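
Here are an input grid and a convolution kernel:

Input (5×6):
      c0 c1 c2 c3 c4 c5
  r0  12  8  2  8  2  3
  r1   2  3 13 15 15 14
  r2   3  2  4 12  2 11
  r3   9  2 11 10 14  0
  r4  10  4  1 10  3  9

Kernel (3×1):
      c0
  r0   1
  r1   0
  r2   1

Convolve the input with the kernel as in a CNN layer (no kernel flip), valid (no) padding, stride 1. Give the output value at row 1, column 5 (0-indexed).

14

The receptive field on the input at this output position is [14 / 11 / 0]. Elementwise product with the kernel and sum: 14·1 + 0·1.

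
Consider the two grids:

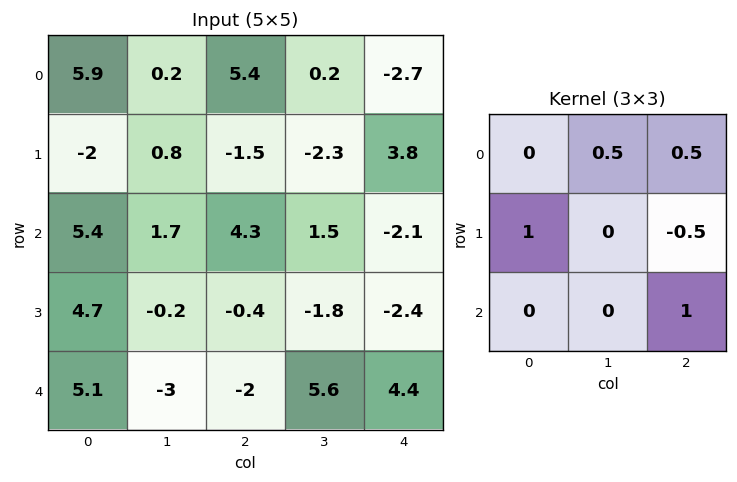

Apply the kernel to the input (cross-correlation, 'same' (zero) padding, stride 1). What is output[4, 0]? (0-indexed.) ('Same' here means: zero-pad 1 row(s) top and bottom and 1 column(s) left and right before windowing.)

The receptive field on the zero-padded input at this output position is [0 4.7 -0.2 / 0 5.1 -3 / 0 0 0]. Elementwise product with the kernel and sum: 4.7·0.5 + -0.2·0.5 + 0·1 + -3·-0.5 + 0·1.

3.75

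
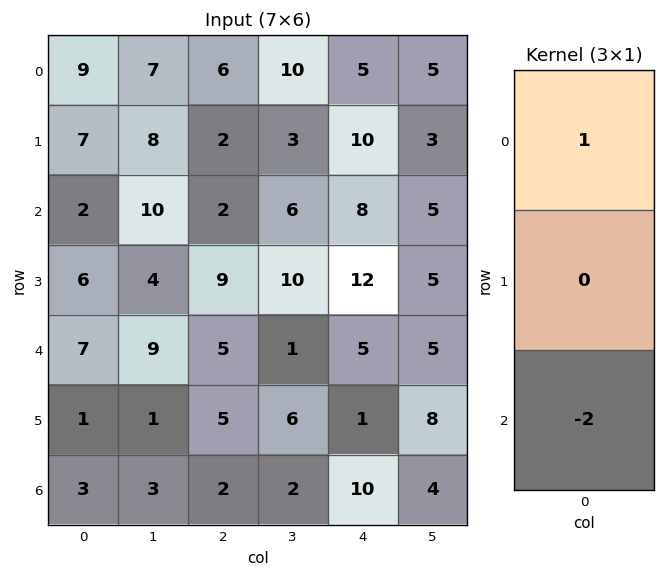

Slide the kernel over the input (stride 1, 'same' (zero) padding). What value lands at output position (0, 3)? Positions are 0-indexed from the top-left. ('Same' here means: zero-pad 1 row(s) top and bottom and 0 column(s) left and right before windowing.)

-6

The receptive field on the zero-padded input at this output position is [0 / 10 / 3]. Elementwise product with the kernel and sum: 0·1 + 3·-2.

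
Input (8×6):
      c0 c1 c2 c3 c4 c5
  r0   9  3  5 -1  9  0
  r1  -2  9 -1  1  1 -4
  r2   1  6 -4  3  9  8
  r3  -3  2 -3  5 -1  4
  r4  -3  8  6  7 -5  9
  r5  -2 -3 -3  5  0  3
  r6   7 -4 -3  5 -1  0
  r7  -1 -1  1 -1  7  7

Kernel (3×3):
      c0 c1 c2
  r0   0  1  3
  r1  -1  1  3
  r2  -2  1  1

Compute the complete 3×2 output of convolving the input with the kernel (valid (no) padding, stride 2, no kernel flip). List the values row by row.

26 51
10 25
-5 10

Output[0,0]: The receptive field on the input at this output position is [9 3 5 / -2 9 -1 / 1 6 -4]. Elementwise product with the kernel and sum: 3·1 + 5·3 + -2·-1 + 9·1 + -1·3 + 1·-2 + 6·1 + -4·1.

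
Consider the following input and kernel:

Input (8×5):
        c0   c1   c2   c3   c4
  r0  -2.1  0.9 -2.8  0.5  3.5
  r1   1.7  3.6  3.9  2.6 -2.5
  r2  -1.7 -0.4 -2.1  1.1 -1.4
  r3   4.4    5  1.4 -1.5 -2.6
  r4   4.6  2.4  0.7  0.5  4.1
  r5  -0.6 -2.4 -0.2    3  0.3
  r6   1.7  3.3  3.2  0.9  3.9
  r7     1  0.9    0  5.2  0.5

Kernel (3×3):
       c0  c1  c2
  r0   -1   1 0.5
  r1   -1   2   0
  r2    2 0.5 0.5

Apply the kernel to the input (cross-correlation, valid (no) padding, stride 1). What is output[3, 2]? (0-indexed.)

-2.65

The receptive field on the input at this output position is [1.4 -1.5 -2.6 / 0.7 0.5 4.1 / -0.2 3 0.3]. Elementwise product with the kernel and sum: 1.4·-1 + -1.5·1 + -2.6·0.5 + 0.7·-1 + 0.5·2 + -0.2·2 + 3·0.5 + 0.3·0.5.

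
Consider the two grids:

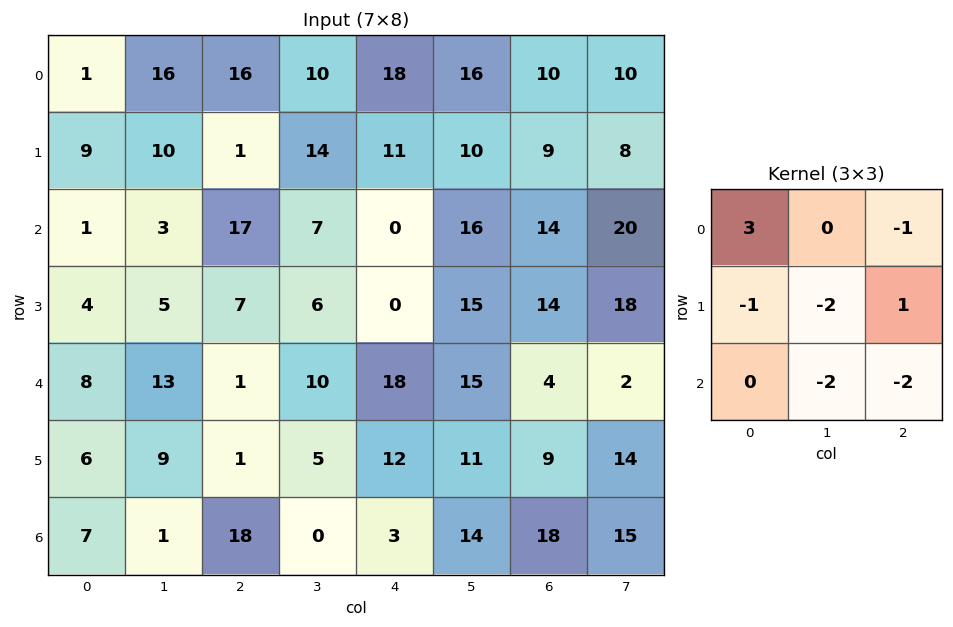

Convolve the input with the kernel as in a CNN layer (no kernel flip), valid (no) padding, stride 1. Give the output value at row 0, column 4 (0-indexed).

-38

The receptive field on the input at this output position is [18 16 10 / 11 10 9 / 0 16 14]. Elementwise product with the kernel and sum: 18·3 + 10·-1 + 11·-1 + 10·-2 + 9·1 + 16·-2 + 14·-2.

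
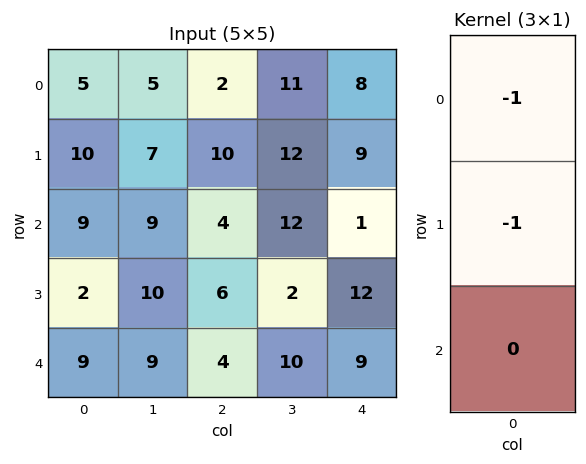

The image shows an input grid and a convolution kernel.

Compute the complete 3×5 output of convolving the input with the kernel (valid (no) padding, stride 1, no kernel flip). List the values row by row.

-15 -12 -12 -23 -17
-19 -16 -14 -24 -10
-11 -19 -10 -14 -13

Output[0,0]: The receptive field on the input at this output position is [5 / 10 / 9]. Elementwise product with the kernel and sum: 5·-1 + 10·-1.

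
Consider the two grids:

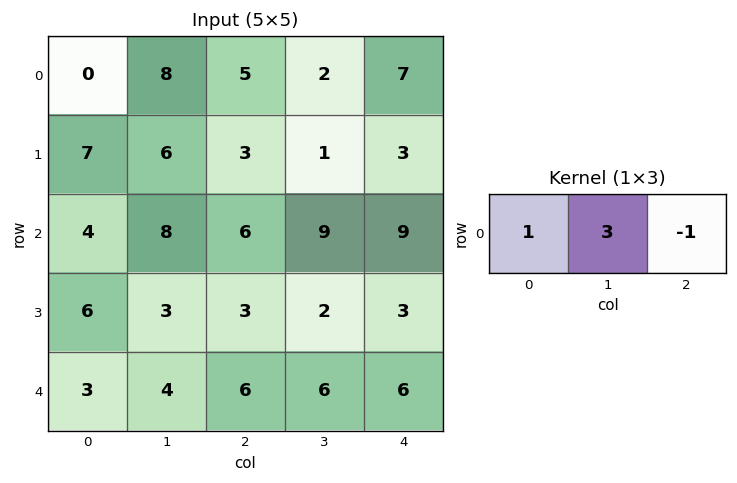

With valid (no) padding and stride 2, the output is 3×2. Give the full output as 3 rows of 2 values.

19 4
22 24
9 18

Output[0,0]: The receptive field on the input at this output position is [0 8 5]. Elementwise product with the kernel and sum: 0·1 + 8·3 + 5·-1.
Output[0,1]: The receptive field on the input at this output position is [5 2 7]. Elementwise product with the kernel and sum: 5·1 + 2·3 + 7·-1.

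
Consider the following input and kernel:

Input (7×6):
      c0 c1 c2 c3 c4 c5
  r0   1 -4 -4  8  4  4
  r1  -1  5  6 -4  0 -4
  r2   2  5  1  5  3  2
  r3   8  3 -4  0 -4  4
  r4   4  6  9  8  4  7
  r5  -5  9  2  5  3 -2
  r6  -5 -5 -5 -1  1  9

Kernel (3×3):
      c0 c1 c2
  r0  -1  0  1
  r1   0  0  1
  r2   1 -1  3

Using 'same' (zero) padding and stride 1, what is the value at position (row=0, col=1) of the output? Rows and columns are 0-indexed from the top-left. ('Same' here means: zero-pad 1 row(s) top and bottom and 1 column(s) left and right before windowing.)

The receptive field on the zero-padded input at this output position is [0 0 0 / 1 -4 -4 / -1 5 6]. Elementwise product with the kernel and sum: 0·-1 + 0·1 + -4·1 + -1·1 + 5·-1 + 6·3.

8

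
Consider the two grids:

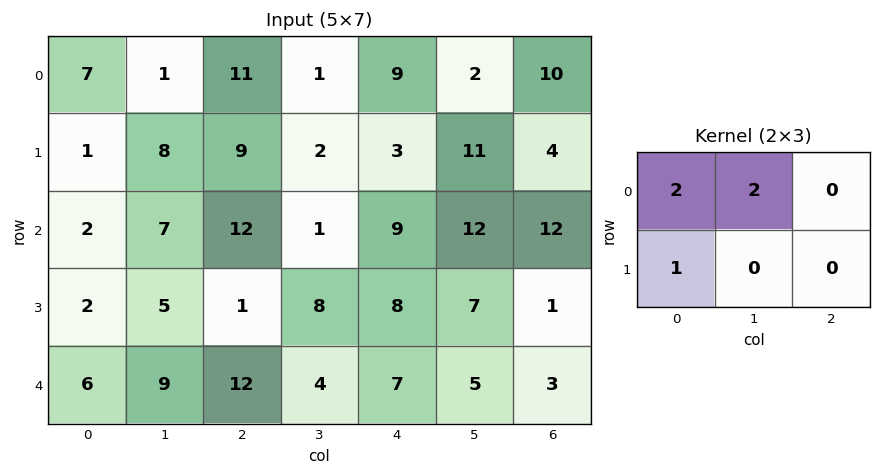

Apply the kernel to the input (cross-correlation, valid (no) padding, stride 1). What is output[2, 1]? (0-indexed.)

The receptive field on the input at this output position is [7 12 1 / 5 1 8]. Elementwise product with the kernel and sum: 7·2 + 12·2 + 5·1.

43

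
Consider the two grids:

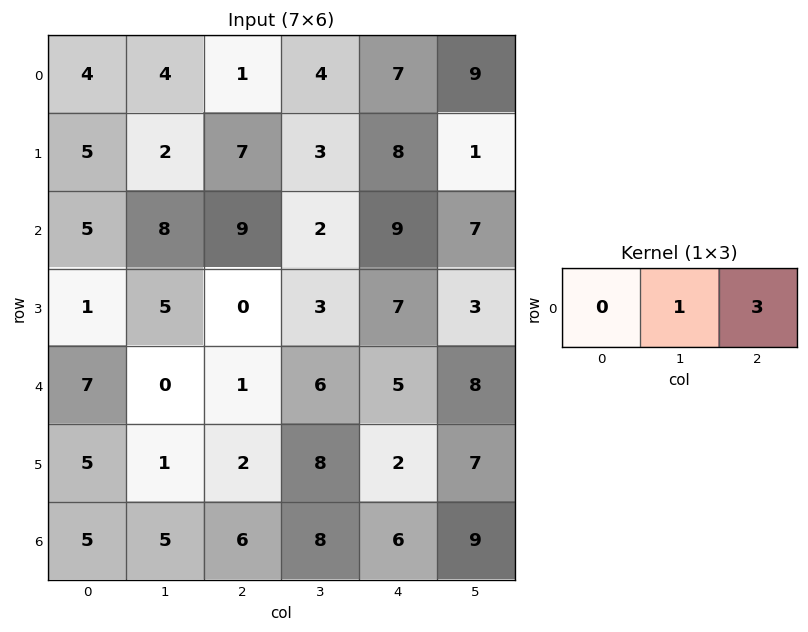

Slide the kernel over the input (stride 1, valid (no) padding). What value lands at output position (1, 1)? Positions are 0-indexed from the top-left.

16

The receptive field on the input at this output position is [2 7 3]. Elementwise product with the kernel and sum: 7·1 + 3·3.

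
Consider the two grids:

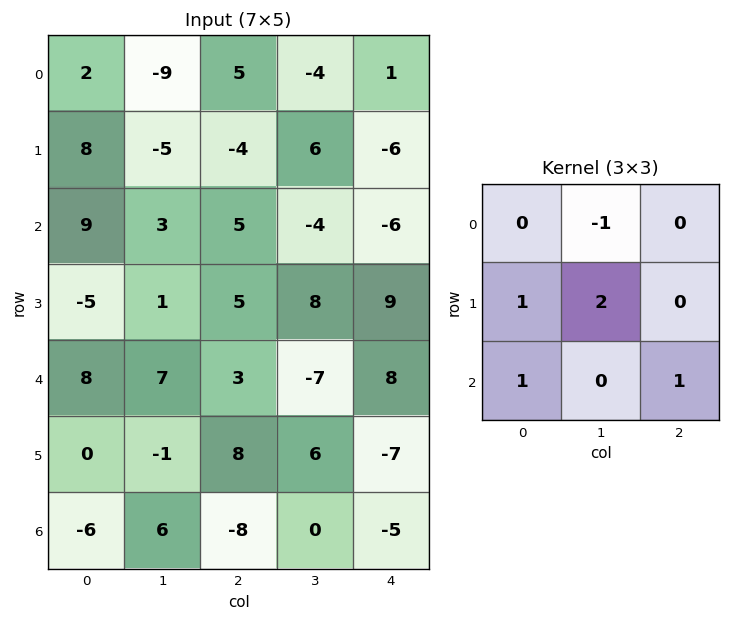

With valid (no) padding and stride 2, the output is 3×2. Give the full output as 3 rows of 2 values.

Output[0,0]: The receptive field on the input at this output position is [2 -9 5 / 8 -5 -4 / 9 3 5]. Elementwise product with the kernel and sum: -9·-1 + 8·1 + -5·2 + 9·1 + 5·1.

21 11
5 36
-23 14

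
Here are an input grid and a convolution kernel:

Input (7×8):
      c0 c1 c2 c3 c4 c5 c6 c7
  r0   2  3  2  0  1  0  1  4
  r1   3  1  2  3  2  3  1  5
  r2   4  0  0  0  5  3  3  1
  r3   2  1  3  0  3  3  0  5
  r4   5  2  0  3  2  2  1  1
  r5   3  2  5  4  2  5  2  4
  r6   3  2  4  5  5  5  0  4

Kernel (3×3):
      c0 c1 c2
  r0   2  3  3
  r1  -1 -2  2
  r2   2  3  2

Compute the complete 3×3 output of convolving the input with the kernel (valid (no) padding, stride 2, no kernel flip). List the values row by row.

26 13 24
26 31 31
39 39 30

Output[0,0]: The receptive field on the input at this output position is [2 3 2 / 3 1 2 / 4 0 0]. Elementwise product with the kernel and sum: 2·2 + 3·3 + 2·3 + 3·-1 + 1·-2 + 2·2 + 4·2 + 0·3 + 0·2.
Output[0,1]: The receptive field on the input at this output position is [2 0 1 / 2 3 2 / 0 0 5]. Elementwise product with the kernel and sum: 2·2 + 0·3 + 1·3 + 2·-1 + 3·-2 + 2·2 + 0·2 + 0·3 + 5·2.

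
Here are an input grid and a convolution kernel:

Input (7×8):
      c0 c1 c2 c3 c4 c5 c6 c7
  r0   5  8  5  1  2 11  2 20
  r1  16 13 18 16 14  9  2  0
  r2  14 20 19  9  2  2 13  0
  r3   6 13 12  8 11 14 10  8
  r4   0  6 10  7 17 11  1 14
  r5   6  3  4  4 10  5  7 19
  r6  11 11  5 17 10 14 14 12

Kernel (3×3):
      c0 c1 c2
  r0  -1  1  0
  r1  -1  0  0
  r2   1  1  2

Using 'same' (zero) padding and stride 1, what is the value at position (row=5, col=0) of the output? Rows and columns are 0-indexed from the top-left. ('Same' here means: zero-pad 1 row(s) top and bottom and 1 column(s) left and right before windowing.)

33

The receptive field on the zero-padded input at this output position is [0 0 6 / 0 6 3 / 0 11 11]. Elementwise product with the kernel and sum: 0·-1 + 0·1 + 0·-1 + 0·1 + 11·1 + 11·2.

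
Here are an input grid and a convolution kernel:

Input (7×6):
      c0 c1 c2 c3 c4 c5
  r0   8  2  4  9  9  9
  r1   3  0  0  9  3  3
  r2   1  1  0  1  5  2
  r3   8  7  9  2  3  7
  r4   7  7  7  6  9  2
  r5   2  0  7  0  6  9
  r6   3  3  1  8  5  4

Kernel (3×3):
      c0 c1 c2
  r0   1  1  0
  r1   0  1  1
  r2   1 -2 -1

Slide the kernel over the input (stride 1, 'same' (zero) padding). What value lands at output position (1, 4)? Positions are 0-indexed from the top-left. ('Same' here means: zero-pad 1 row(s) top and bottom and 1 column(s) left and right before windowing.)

The receptive field on the zero-padded input at this output position is [9 9 9 / 9 3 3 / 1 5 2]. Elementwise product with the kernel and sum: 9·1 + 9·1 + 3·1 + 3·1 + 1·1 + 5·-2 + 2·-1.

13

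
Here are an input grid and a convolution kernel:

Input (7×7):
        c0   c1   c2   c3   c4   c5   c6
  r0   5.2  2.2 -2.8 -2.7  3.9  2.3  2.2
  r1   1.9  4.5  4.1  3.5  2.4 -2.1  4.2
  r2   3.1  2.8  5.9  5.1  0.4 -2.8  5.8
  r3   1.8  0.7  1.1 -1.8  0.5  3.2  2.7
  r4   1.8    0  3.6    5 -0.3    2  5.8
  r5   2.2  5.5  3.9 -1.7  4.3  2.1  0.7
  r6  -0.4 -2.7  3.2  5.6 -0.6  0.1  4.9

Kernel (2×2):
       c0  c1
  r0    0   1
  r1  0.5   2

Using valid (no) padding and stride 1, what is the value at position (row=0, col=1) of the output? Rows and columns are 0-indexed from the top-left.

The receptive field on the input at this output position is [2.2 -2.8 / 4.5 4.1]. Elementwise product with the kernel and sum: -2.8·1 + 4.5·0.5 + 4.1·2.

7.65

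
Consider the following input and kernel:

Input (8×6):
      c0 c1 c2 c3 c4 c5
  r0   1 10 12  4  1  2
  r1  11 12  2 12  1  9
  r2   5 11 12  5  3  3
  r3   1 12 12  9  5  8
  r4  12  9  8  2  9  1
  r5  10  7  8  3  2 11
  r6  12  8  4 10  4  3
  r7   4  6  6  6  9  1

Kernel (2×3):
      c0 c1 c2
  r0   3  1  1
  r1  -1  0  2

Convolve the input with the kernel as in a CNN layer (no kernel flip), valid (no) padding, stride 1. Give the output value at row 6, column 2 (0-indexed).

The receptive field on the input at this output position is [4 10 4 / 6 6 9]. Elementwise product with the kernel and sum: 4·3 + 10·1 + 4·1 + 6·-1 + 9·2.

38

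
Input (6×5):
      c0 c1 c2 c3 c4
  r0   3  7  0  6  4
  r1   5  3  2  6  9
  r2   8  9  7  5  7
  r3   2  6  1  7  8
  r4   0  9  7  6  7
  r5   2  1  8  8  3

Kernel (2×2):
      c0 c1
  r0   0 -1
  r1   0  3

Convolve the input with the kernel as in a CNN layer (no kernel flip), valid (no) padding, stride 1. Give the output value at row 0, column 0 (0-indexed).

2

The receptive field on the input at this output position is [3 7 / 5 3]. Elementwise product with the kernel and sum: 7·-1 + 3·3.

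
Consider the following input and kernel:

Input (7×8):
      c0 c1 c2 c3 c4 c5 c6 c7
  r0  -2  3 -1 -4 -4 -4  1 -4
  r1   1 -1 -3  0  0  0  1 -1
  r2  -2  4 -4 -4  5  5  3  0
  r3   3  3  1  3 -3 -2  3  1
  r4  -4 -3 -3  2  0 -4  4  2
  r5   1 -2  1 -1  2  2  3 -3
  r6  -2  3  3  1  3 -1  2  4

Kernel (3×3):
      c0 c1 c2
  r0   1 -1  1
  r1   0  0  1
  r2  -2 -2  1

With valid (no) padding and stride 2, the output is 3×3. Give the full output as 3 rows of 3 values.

-17 20 -15
2 4 18
-2 -8 9

Output[0,0]: The receptive field on the input at this output position is [-2 3 -1 / 1 -1 -3 / -2 4 -4]. Elementwise product with the kernel and sum: -2·1 + 3·-1 + -1·1 + -3·1 + -2·-2 + 4·-2 + -4·1.
Output[0,1]: The receptive field on the input at this output position is [-1 -4 -4 / -3 0 0 / -4 -4 5]. Elementwise product with the kernel and sum: -1·1 + -4·-1 + -4·1 + 0·1 + -4·-2 + -4·-2 + 5·1.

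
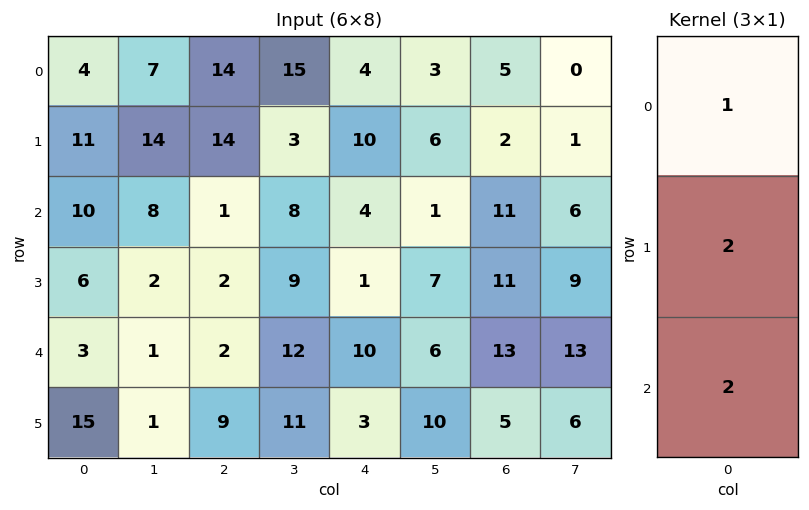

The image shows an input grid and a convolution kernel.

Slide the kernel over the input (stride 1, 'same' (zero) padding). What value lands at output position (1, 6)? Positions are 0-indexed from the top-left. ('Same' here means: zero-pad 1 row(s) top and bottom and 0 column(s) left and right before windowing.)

31

The receptive field on the zero-padded input at this output position is [5 / 2 / 11]. Elementwise product with the kernel and sum: 5·1 + 2·2 + 11·2.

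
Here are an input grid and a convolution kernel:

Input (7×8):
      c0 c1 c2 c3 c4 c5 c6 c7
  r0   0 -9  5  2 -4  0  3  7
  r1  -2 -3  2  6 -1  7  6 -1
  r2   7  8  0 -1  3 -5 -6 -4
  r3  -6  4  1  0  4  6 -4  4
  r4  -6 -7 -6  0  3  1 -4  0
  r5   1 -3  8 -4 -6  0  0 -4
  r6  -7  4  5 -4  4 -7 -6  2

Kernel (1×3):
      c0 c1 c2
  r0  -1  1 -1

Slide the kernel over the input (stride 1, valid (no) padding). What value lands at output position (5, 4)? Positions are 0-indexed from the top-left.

The receptive field on the input at this output position is [-6 0 0]. Elementwise product with the kernel and sum: -6·-1 + 0·1 + 0·-1.

6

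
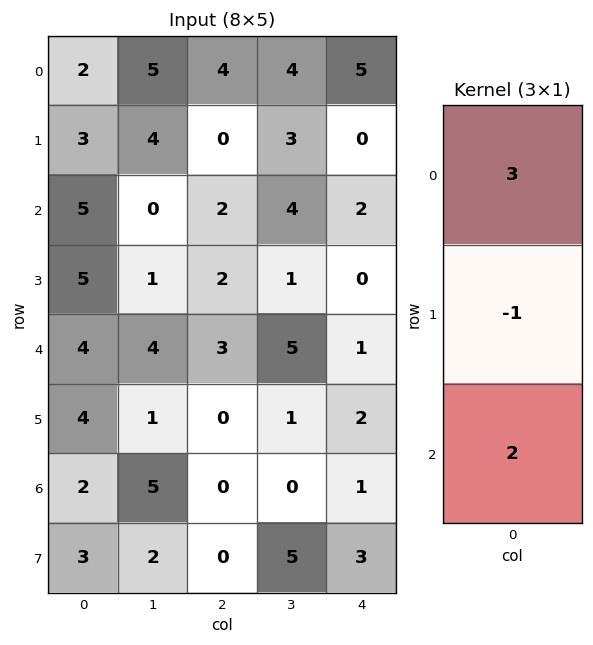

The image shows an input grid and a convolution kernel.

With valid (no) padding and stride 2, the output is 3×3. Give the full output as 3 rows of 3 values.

13 16 19
18 10 8
12 9 3

Output[0,0]: The receptive field on the input at this output position is [2 / 3 / 5]. Elementwise product with the kernel and sum: 2·3 + 3·-1 + 5·2.
Output[0,1]: The receptive field on the input at this output position is [4 / 0 / 2]. Elementwise product with the kernel and sum: 4·3 + 0·-1 + 2·2.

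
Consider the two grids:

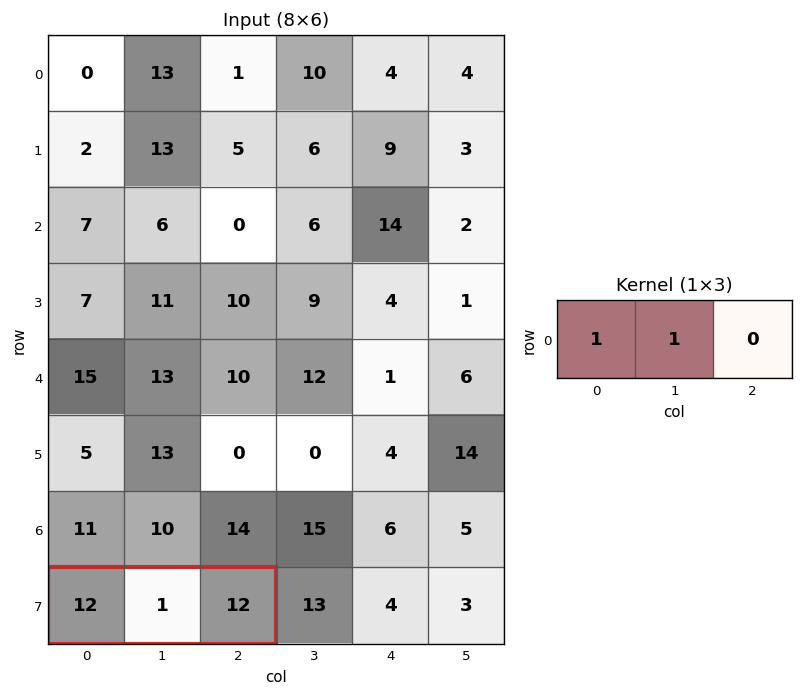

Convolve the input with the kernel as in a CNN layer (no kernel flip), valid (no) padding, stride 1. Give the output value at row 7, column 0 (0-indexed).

The receptive field on the input at this output position is [12 1 12]. Elementwise product with the kernel and sum: 12·1 + 1·1.

13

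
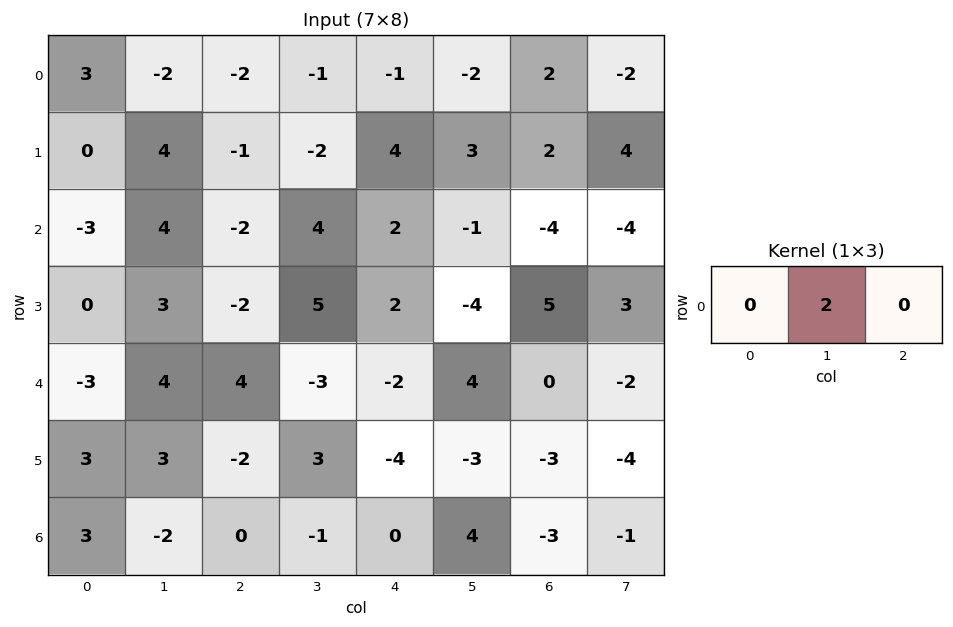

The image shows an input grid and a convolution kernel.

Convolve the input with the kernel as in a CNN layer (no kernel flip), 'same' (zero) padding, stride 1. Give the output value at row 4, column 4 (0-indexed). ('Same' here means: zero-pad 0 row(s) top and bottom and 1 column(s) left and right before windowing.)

-4

The receptive field on the zero-padded input at this output position is [-3 -2 4]. Elementwise product with the kernel and sum: -2·2.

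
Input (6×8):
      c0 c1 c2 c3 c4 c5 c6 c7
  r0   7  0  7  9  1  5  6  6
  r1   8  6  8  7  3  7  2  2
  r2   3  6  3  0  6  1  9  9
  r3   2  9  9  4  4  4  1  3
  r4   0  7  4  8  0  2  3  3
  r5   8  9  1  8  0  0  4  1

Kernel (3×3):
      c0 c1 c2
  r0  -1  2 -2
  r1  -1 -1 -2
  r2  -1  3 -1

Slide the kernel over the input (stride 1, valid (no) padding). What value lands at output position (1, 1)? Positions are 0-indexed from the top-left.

1

The receptive field on the input at this output position is [6 8 7 / 6 3 0 / 9 9 4]. Elementwise product with the kernel and sum: 6·-1 + 8·2 + 7·-2 + 6·-1 + 3·-1 + 0·-2 + 9·-1 + 9·3 + 4·-1.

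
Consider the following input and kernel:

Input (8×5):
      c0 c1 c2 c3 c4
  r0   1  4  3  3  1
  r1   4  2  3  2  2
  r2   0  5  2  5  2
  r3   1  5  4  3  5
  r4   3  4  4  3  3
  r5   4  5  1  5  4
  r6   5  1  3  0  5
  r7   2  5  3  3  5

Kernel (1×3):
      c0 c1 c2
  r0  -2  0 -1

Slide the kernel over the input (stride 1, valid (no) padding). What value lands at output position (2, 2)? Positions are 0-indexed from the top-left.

The receptive field on the input at this output position is [2 5 2]. Elementwise product with the kernel and sum: 2·-2 + 2·-1.

-6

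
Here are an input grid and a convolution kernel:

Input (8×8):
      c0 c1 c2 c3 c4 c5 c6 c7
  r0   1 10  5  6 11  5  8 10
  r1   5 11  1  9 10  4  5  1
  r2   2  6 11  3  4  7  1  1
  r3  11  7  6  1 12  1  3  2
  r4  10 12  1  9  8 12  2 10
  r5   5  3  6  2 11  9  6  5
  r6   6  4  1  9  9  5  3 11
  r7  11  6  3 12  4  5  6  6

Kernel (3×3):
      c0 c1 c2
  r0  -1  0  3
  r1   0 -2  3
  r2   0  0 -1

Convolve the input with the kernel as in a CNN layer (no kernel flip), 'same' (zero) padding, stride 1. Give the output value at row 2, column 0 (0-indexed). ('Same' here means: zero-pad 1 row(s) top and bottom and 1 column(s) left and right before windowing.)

The receptive field on the zero-padded input at this output position is [0 5 11 / 0 2 6 / 0 11 7]. Elementwise product with the kernel and sum: 0·-1 + 11·3 + 2·-2 + 6·3 + 7·-1.

40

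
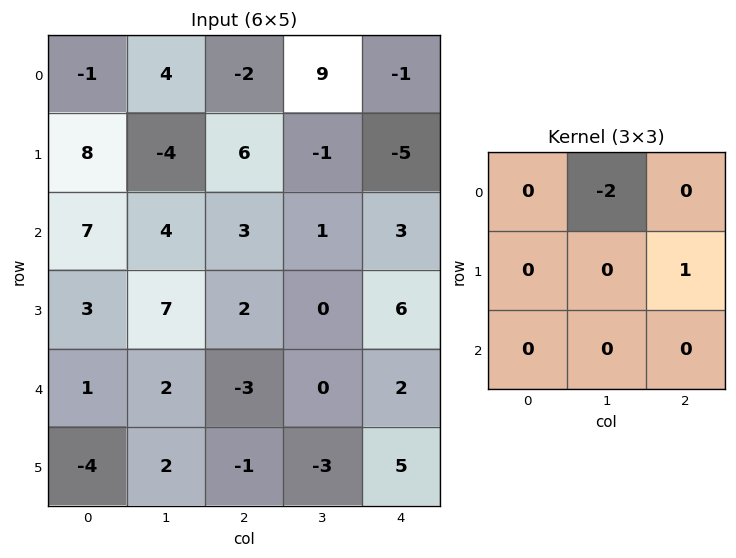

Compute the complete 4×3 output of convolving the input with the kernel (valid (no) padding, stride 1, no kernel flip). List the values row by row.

-2 3 -23
11 -11 5
-6 -6 4
-17 -4 2

Output[0,0]: The receptive field on the input at this output position is [-1 4 -2 / 8 -4 6 / 7 4 3]. Elementwise product with the kernel and sum: 4·-2 + 6·1.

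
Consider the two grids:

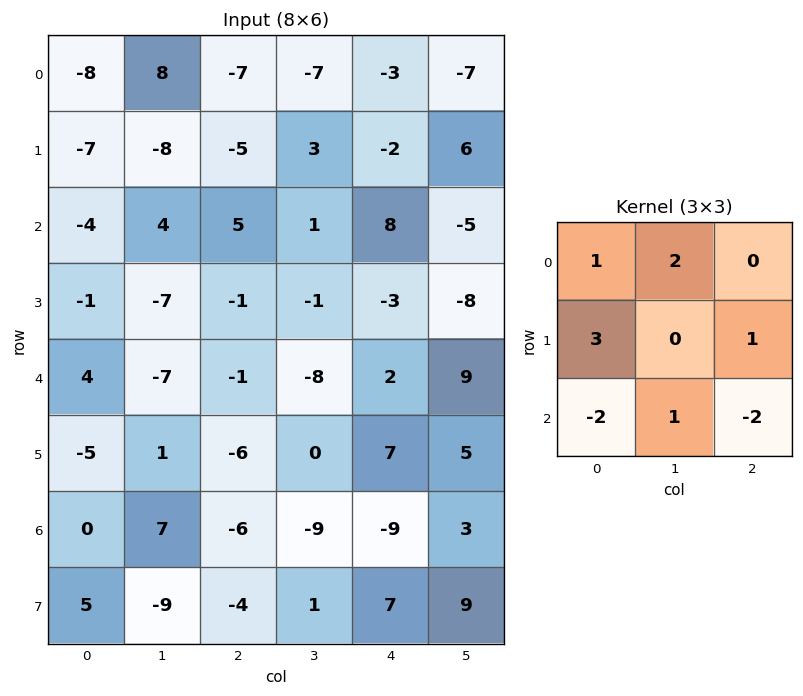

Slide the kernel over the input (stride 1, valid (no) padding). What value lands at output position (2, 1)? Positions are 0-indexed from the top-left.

21

The receptive field on the input at this output position is [4 5 1 / -7 -1 -1 / -7 -1 -8]. Elementwise product with the kernel and sum: 4·1 + 5·2 + -7·3 + -1·1 + -7·-2 + -1·1 + -8·-2.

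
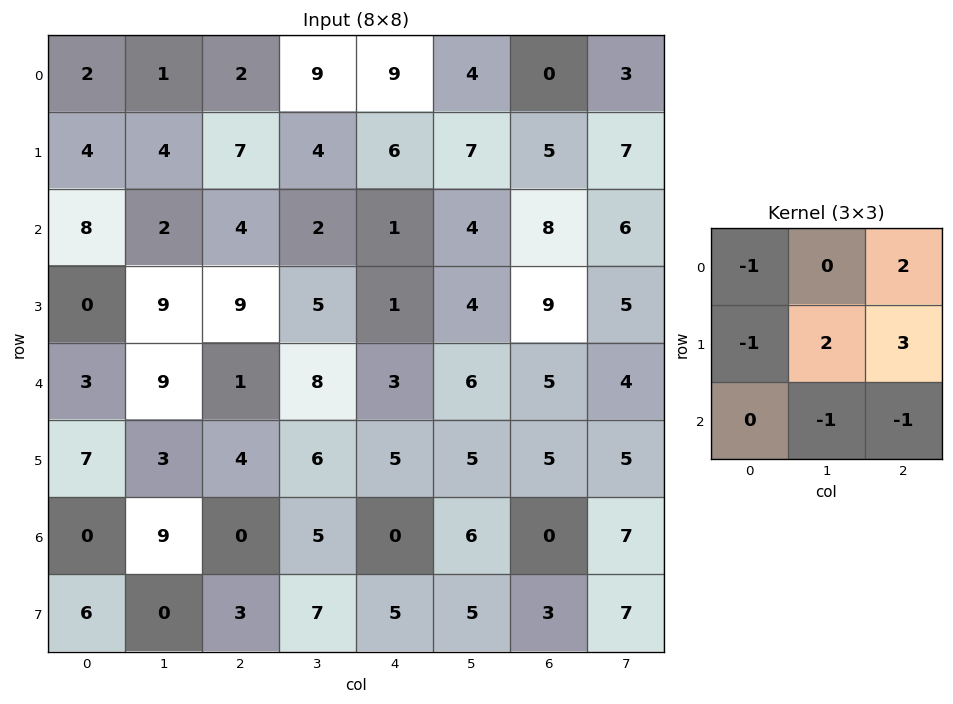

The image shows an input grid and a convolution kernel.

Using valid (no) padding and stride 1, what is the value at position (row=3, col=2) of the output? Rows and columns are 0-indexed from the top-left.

6

The receptive field on the input at this output position is [9 5 1 / 1 8 3 / 4 6 5]. Elementwise product with the kernel and sum: 9·-1 + 1·2 + 1·-1 + 8·2 + 3·3 + 6·-1 + 5·-1.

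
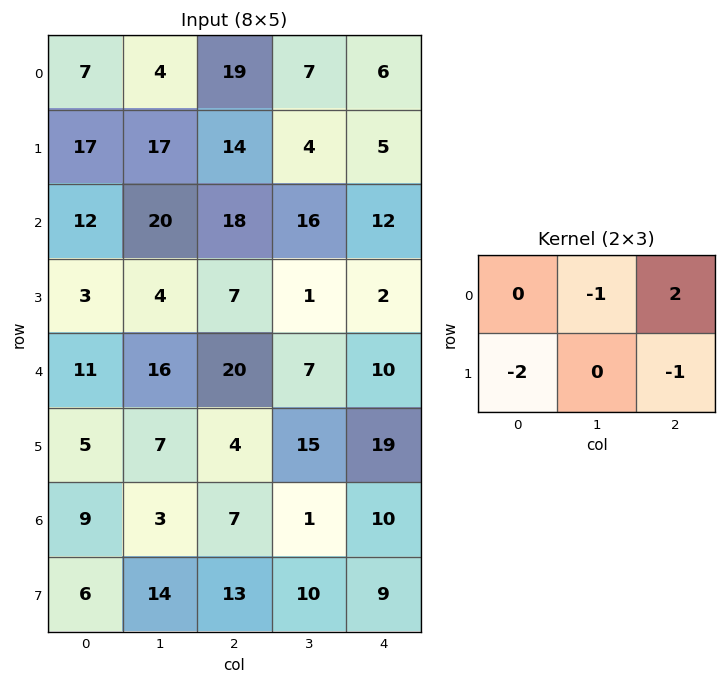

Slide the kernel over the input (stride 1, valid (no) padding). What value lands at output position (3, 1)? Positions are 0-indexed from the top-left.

The receptive field on the input at this output position is [4 7 1 / 16 20 7]. Elementwise product with the kernel and sum: 7·-1 + 1·2 + 16·-2 + 7·-1.

-44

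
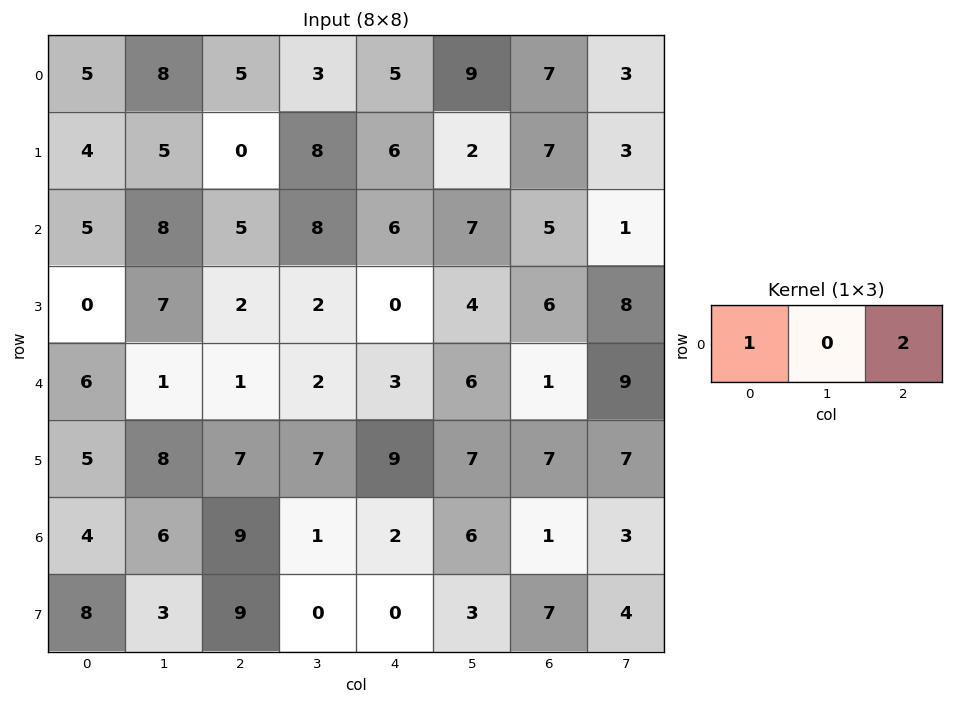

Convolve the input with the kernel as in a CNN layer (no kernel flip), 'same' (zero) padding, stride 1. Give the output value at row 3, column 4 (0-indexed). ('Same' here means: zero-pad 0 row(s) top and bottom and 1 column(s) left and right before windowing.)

10

The receptive field on the zero-padded input at this output position is [2 0 4]. Elementwise product with the kernel and sum: 2·1 + 4·2.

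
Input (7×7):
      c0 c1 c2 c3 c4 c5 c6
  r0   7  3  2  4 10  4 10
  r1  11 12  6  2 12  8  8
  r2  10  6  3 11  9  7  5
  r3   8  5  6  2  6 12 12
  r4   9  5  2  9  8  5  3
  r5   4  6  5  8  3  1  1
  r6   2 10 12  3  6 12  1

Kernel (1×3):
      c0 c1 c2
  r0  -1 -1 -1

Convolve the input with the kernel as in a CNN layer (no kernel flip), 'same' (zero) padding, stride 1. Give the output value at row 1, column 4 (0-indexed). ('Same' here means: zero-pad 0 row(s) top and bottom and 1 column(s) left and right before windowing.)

The receptive field on the zero-padded input at this output position is [2 12 8]. Elementwise product with the kernel and sum: 2·-1 + 12·-1 + 8·-1.

-22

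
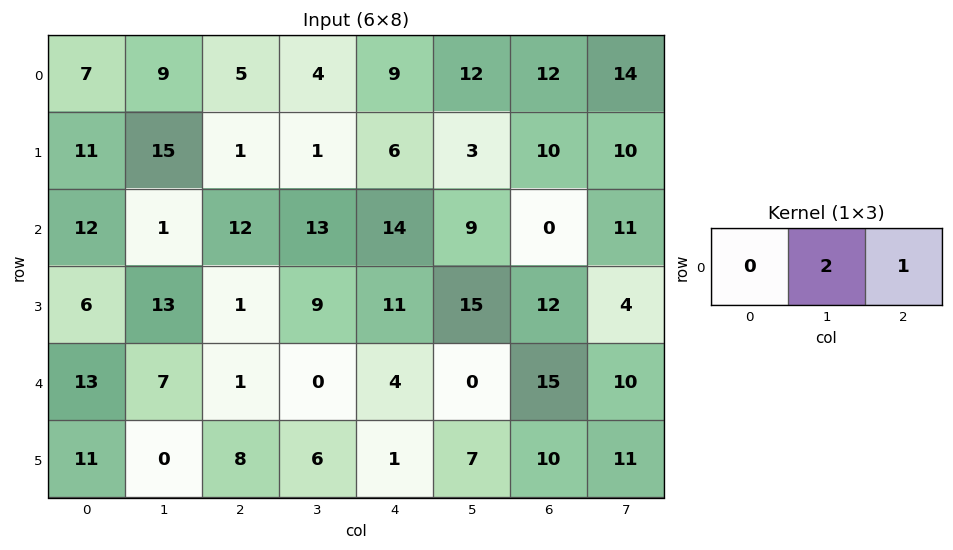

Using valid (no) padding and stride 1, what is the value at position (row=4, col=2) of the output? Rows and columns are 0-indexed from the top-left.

4

The receptive field on the input at this output position is [1 0 4]. Elementwise product with the kernel and sum: 0·2 + 4·1.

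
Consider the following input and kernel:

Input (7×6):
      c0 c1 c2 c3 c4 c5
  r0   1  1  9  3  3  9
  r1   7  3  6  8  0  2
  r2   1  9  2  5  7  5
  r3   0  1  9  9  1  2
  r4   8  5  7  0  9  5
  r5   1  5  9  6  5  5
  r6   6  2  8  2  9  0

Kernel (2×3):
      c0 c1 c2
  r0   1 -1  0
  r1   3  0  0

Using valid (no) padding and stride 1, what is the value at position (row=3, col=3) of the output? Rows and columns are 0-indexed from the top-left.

The receptive field on the input at this output position is [9 1 2 / 0 9 5]. Elementwise product with the kernel and sum: 9·1 + 1·-1 + 0·3.

8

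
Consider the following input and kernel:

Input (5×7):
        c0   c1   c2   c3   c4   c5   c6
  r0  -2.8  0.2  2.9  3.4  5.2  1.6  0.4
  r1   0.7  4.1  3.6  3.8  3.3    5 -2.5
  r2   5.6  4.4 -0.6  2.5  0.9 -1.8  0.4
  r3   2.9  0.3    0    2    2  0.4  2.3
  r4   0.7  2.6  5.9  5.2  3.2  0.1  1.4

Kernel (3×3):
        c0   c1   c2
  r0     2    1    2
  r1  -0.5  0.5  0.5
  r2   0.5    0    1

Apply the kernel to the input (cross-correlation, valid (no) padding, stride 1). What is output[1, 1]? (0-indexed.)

The receptive field on the input at this output position is [4.1 3.6 3.8 / 4.4 -0.6 2.5 / 0.3 0 2]. Elementwise product with the kernel and sum: 4.1·2 + 3.6·1 + 3.8·2 + 4.4·-0.5 + -0.6·0.5 + 2.5·0.5 + 0.3·0.5 + 2·1.

20.3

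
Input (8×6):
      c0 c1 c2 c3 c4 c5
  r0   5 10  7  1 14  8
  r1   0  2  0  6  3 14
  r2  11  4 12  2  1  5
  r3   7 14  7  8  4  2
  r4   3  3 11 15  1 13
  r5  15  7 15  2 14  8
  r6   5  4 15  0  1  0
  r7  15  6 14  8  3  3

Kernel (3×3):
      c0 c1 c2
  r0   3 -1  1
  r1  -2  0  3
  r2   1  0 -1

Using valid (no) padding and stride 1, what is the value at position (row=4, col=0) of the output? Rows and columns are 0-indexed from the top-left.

22

The receptive field on the input at this output position is [3 3 11 / 15 7 15 / 5 4 15]. Elementwise product with the kernel and sum: 3·3 + 3·-1 + 11·1 + 15·-2 + 15·3 + 5·1 + 15·-1.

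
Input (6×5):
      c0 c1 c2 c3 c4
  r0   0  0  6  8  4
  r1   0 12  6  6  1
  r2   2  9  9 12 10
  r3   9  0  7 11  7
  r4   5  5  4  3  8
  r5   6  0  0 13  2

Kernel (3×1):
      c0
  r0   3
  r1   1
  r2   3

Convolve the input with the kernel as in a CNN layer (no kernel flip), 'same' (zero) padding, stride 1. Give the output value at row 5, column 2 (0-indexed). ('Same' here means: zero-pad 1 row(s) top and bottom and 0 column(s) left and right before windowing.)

12

The receptive field on the zero-padded input at this output position is [4 / 0 / 0]. Elementwise product with the kernel and sum: 4·3 + 0·1 + 0·3.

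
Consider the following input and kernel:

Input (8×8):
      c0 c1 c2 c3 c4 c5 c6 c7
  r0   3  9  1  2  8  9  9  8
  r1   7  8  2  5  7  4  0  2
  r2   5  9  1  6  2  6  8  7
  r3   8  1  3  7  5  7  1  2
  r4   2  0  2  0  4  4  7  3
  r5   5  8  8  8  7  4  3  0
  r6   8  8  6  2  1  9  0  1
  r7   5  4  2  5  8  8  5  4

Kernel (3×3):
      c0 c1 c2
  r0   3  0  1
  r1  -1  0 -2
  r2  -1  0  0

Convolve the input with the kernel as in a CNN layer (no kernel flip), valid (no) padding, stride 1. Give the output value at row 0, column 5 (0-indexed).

21

The receptive field on the input at this output position is [9 9 8 / 4 0 2 / 6 8 7]. Elementwise product with the kernel and sum: 9·3 + 8·1 + 4·-1 + 2·-2 + 6·-1.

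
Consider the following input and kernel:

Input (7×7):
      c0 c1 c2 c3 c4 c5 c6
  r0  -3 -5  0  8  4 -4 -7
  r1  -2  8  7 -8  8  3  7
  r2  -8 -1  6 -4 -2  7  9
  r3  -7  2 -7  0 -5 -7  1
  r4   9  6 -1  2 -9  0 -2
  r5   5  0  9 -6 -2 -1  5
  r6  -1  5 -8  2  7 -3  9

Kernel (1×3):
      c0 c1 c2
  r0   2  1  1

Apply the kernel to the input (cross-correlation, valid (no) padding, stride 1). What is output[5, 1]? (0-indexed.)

3

The receptive field on the input at this output position is [0 9 -6]. Elementwise product with the kernel and sum: 0·2 + 9·1 + -6·1.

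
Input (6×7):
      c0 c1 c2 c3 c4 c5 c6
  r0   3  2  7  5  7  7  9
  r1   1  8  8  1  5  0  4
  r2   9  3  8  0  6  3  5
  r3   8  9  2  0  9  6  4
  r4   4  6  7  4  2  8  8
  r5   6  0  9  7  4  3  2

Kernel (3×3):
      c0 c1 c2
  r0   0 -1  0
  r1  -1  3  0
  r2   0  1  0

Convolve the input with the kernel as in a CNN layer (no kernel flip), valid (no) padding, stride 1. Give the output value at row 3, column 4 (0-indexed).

The receptive field on the input at this output position is [9 6 4 / 2 8 8 / 4 3 2]. Elementwise product with the kernel and sum: 6·-1 + 2·-1 + 8·3 + 3·1.

19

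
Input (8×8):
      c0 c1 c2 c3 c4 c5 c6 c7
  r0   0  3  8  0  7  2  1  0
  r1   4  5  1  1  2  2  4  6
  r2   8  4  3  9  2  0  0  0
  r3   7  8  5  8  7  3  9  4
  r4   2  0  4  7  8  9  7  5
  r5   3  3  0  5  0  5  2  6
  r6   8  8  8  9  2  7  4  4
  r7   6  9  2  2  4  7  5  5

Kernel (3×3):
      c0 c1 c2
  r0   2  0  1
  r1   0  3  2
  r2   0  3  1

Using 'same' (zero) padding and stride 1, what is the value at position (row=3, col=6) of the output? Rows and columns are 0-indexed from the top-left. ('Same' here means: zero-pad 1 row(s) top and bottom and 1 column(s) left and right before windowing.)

The receptive field on the zero-padded input at this output position is [0 0 0 / 3 9 4 / 9 7 5]. Elementwise product with the kernel and sum: 0·2 + 0·1 + 9·3 + 4·2 + 7·3 + 5·1.

61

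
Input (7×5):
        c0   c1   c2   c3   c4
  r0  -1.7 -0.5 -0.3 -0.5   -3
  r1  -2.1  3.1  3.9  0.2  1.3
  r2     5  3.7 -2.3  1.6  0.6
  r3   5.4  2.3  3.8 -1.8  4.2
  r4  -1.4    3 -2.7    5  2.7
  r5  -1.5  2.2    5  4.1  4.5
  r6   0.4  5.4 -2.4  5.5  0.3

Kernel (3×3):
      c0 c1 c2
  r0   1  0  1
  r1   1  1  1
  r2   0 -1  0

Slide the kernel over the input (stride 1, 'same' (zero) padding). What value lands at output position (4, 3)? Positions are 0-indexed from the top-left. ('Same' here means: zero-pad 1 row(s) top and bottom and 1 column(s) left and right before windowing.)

The receptive field on the zero-padded input at this output position is [3.8 -1.8 4.2 / -2.7 5 2.7 / 5 4.1 4.5]. Elementwise product with the kernel and sum: 3.8·1 + 4.2·1 + -2.7·1 + 5·1 + 2.7·1 + 4.1·-1.

8.9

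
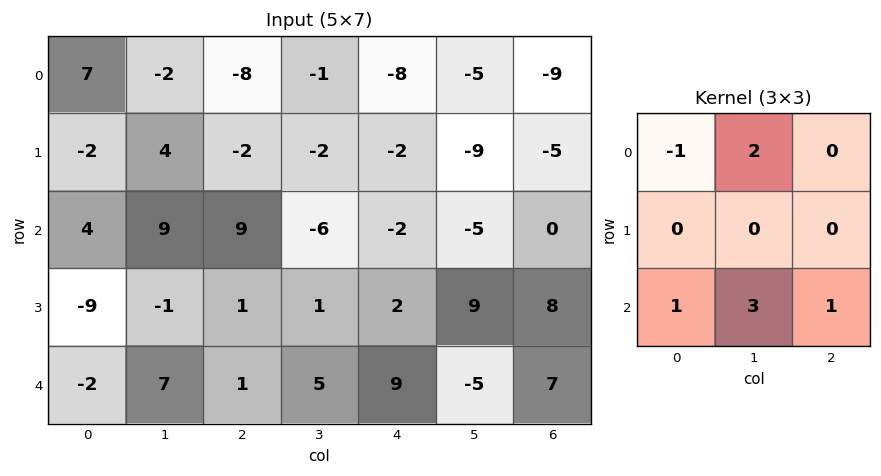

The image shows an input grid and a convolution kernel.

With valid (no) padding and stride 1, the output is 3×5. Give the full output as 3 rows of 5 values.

Output[0,0]: The receptive field on the input at this output position is [7 -2 -8 / -2 4 -2 / 4 9 9]. Elementwise product with the kernel and sum: 7·-1 + -2·2 + 4·1 + 9·3 + 9·1.

29 16 -5 -32 -19
-1 -5 4 14 21
34 24 4 29 -7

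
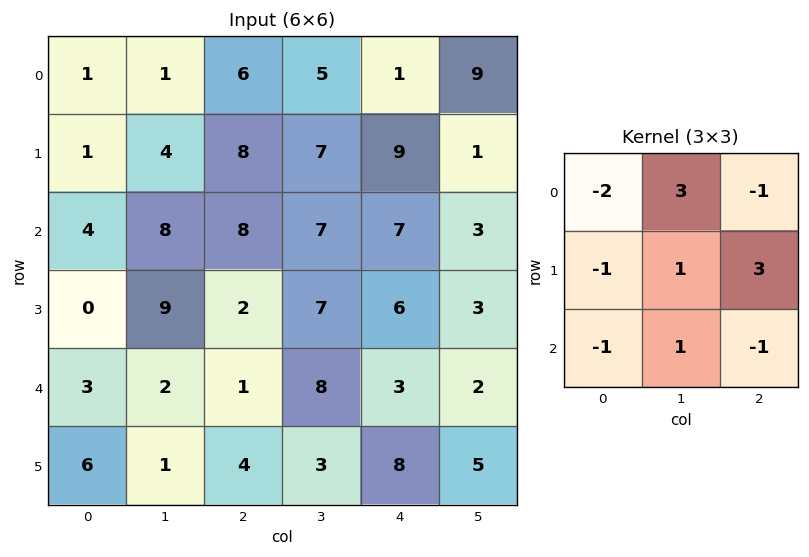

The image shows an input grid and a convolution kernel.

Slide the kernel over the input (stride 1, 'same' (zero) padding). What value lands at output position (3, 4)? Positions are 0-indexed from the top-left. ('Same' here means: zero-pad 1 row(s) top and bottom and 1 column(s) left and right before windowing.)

The receptive field on the zero-padded input at this output position is [7 7 3 / 7 6 3 / 8 3 2]. Elementwise product with the kernel and sum: 7·-2 + 7·3 + 3·-1 + 7·-1 + 6·1 + 3·3 + 8·-1 + 3·1 + 2·-1.

5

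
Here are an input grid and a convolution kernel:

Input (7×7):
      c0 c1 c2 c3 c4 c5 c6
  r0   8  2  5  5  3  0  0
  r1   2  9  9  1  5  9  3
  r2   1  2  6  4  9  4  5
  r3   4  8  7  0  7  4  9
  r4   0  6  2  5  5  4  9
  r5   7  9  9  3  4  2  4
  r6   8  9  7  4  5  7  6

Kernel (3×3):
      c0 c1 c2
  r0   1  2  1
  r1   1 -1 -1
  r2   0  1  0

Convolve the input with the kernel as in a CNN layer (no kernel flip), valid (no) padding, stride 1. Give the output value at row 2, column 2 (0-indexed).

28

The receptive field on the input at this output position is [6 4 9 / 7 0 7 / 2 5 5]. Elementwise product with the kernel and sum: 6·1 + 4·2 + 9·1 + 7·1 + 0·-1 + 7·-1 + 5·1.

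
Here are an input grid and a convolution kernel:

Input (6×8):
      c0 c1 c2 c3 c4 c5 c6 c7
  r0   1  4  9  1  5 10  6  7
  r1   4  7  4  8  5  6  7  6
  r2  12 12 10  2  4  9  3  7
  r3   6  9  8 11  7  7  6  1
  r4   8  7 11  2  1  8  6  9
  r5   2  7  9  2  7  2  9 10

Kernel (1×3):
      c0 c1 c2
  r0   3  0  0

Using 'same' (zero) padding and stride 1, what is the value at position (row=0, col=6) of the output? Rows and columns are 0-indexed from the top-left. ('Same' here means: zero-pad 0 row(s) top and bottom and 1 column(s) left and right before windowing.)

The receptive field on the zero-padded input at this output position is [10 6 7]. Elementwise product with the kernel and sum: 10·3.

30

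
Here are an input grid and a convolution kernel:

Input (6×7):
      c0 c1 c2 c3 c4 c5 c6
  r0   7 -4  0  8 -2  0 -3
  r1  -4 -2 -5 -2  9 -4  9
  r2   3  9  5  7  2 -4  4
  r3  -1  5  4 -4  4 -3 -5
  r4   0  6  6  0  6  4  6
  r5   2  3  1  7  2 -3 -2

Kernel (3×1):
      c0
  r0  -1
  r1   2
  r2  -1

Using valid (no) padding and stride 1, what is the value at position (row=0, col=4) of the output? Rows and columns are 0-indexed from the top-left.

18

The receptive field on the input at this output position is [-2 / 9 / 2]. Elementwise product with the kernel and sum: -2·-1 + 9·2 + 2·-1.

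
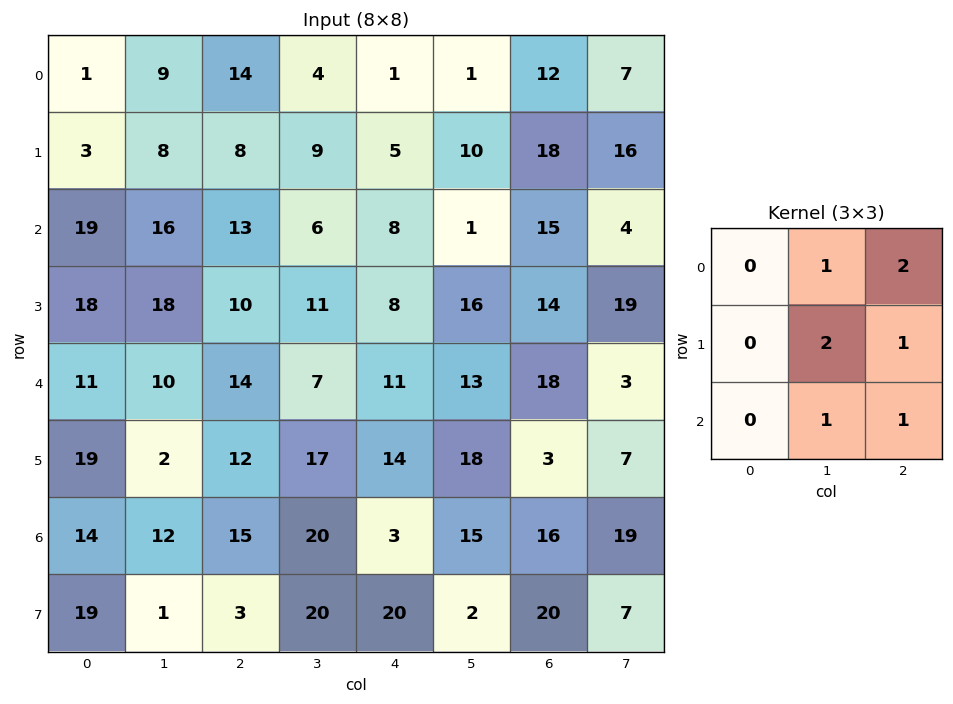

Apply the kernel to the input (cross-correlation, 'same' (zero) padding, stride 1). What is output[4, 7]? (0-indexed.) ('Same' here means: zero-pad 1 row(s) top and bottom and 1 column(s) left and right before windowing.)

The receptive field on the zero-padded input at this output position is [14 19 0 / 18 3 0 / 3 7 0]. Elementwise product with the kernel and sum: 19·1 + 0·2 + 3·2 + 0·1 + 7·1 + 0·1.

32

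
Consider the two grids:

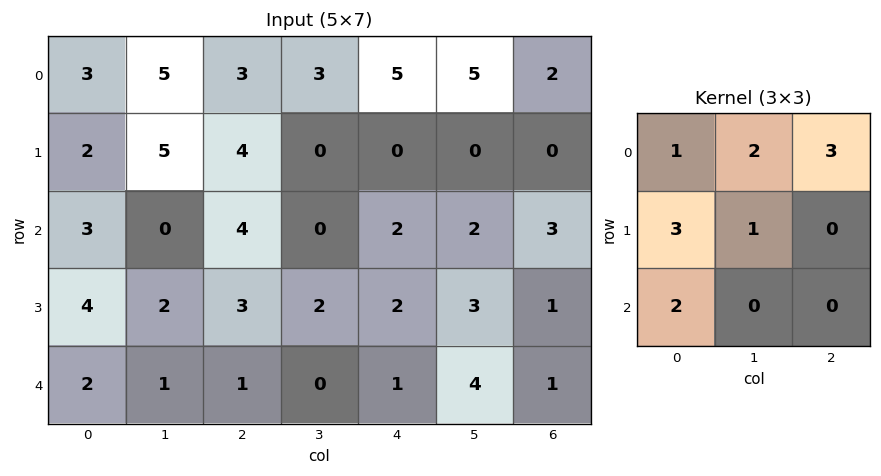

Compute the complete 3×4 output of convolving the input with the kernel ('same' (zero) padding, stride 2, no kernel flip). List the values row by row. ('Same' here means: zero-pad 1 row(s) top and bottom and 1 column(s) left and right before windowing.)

3 28 14 17
22 21 6 15
16 18 16 18

Output[0,0]: The receptive field on the zero-padded input at this output position is [0 0 0 / 0 3 5 / 0 2 5]. Elementwise product with the kernel and sum: 0·1 + 0·2 + 0·3 + 0·3 + 3·1 + 0·2.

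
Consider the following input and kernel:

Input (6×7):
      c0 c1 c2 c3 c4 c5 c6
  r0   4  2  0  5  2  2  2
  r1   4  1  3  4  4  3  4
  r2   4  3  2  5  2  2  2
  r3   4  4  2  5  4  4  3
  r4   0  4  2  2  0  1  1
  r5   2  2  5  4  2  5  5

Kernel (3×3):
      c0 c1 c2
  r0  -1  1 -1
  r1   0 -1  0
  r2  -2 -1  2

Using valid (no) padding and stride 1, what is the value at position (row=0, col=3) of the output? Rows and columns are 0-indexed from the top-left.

-17

The receptive field on the input at this output position is [5 2 2 / 4 4 3 / 5 2 2]. Elementwise product with the kernel and sum: 5·-1 + 2·1 + 2·-1 + 4·-1 + 5·-2 + 2·-1 + 2·2.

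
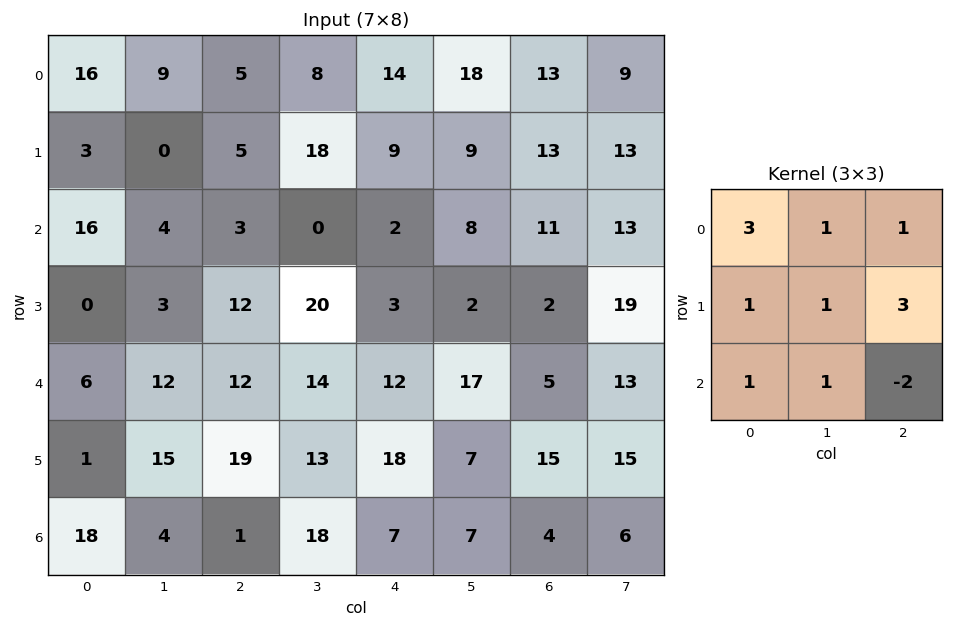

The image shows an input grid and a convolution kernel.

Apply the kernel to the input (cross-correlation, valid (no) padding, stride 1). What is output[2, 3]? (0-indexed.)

The receptive field on the input at this output position is [0 2 8 / 20 3 2 / 14 12 17]. Elementwise product with the kernel and sum: 0·3 + 2·1 + 8·1 + 20·1 + 3·1 + 2·3 + 14·1 + 12·1 + 17·-2.

31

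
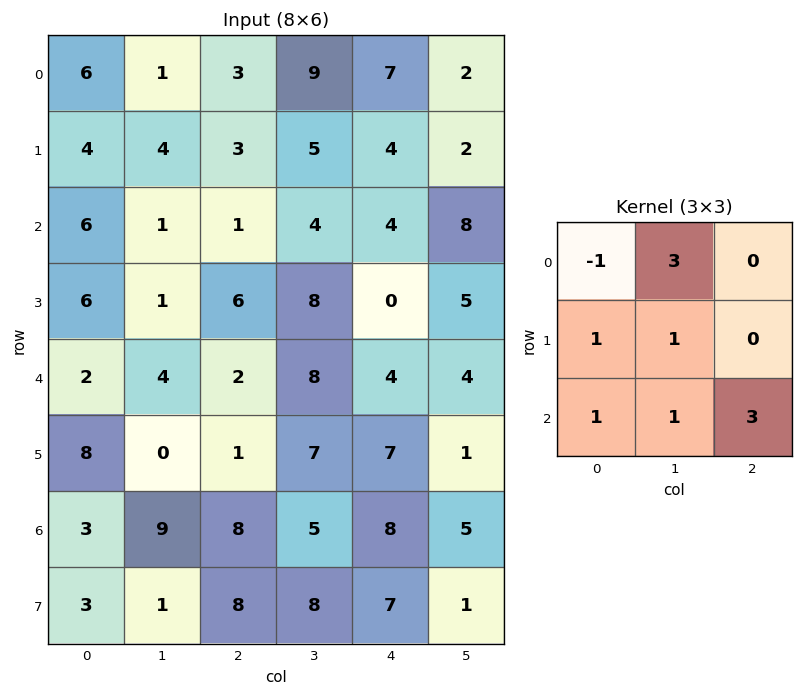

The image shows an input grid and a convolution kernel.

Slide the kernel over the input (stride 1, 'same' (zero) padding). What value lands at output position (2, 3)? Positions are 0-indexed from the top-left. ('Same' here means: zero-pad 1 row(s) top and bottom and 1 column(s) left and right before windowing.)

The receptive field on the zero-padded input at this output position is [3 5 4 / 1 4 4 / 6 8 0]. Elementwise product with the kernel and sum: 3·-1 + 5·3 + 1·1 + 4·1 + 6·1 + 8·1 + 0·3.

31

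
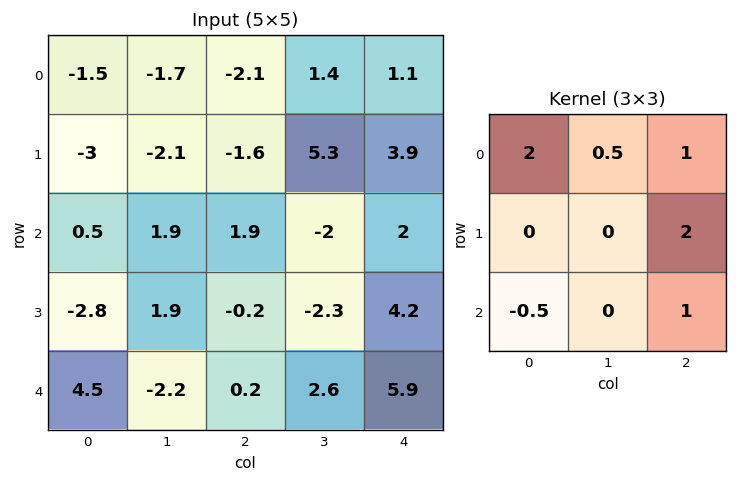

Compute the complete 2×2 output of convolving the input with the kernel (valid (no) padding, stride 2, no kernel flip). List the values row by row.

-7.5 6.45
1.4 19

Output[0,0]: The receptive field on the input at this output position is [-1.5 -1.7 -2.1 / -3 -2.1 -1.6 / 0.5 1.9 1.9]. Elementwise product with the kernel and sum: -1.5·2 + -1.7·0.5 + -2.1·1 + -1.6·2 + 0.5·-0.5 + 1.9·1.
Output[0,1]: The receptive field on the input at this output position is [-2.1 1.4 1.1 / -1.6 5.3 3.9 / 1.9 -2 2]. Elementwise product with the kernel and sum: -2.1·2 + 1.4·0.5 + 1.1·1 + 3.9·2 + 1.9·-0.5 + 2·1.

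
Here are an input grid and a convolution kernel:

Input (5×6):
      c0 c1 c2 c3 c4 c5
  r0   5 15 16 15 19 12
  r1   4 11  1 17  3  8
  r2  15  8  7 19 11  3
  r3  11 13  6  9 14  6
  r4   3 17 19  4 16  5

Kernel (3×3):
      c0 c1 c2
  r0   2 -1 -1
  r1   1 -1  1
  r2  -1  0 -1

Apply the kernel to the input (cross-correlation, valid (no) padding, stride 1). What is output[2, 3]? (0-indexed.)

16

The receptive field on the input at this output position is [19 11 3 / 9 14 6 / 4 16 5]. Elementwise product with the kernel and sum: 19·2 + 11·-1 + 3·-1 + 9·1 + 14·-1 + 6·1 + 4·-1 + 5·-1.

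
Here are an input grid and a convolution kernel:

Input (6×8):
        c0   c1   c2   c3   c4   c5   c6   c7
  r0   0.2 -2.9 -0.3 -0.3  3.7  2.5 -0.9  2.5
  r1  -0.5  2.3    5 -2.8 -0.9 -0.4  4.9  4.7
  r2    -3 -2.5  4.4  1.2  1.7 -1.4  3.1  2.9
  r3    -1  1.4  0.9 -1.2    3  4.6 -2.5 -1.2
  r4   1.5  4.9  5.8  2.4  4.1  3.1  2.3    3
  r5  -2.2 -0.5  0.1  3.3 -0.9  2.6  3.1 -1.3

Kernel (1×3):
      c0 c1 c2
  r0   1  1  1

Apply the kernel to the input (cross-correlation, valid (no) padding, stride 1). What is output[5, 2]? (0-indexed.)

The receptive field on the input at this output position is [0.1 3.3 -0.9]. Elementwise product with the kernel and sum: 0.1·1 + 3.3·1 + -0.9·1.

2.5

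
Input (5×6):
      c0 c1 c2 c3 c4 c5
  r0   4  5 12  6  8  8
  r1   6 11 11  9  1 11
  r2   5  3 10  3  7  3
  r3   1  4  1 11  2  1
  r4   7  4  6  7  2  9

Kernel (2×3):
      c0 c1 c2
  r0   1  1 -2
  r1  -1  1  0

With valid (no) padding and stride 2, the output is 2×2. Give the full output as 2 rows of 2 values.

Output[0,0]: The receptive field on the input at this output position is [4 5 12 / 6 11 11]. Elementwise product with the kernel and sum: 4·1 + 5·1 + 12·-2 + 6·-1 + 11·1.
Output[0,1]: The receptive field on the input at this output position is [12 6 8 / 11 9 1]. Elementwise product with the kernel and sum: 12·1 + 6·1 + 8·-2 + 11·-1 + 9·1.

-10 0
-9 9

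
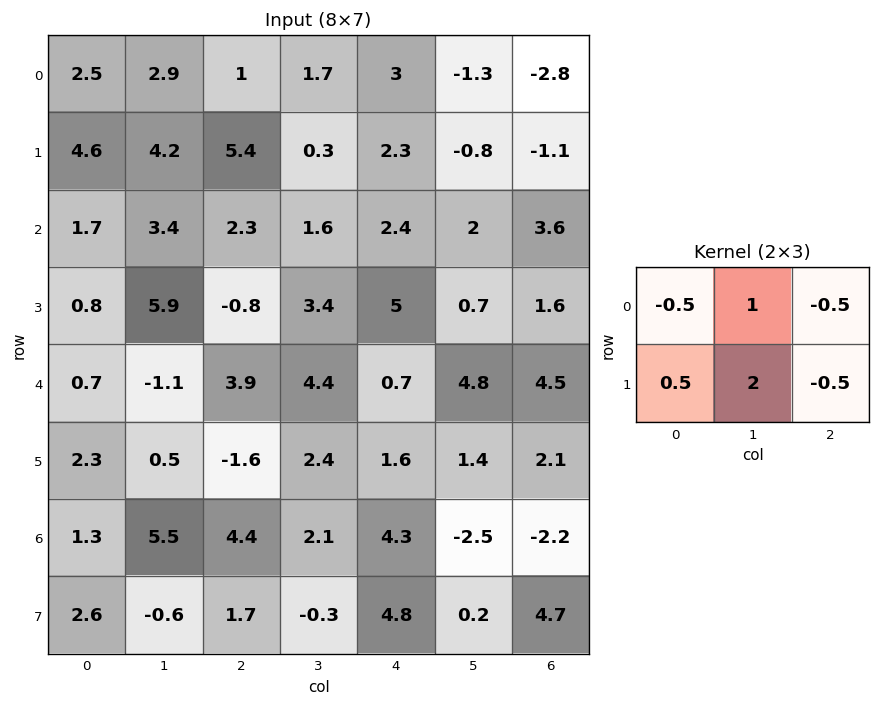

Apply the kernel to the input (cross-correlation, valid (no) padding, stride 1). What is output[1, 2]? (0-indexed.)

The receptive field on the input at this output position is [5.4 0.3 2.3 / 2.3 1.6 2.4]. Elementwise product with the kernel and sum: 5.4·-0.5 + 0.3·1 + 2.3·-0.5 + 2.3·0.5 + 1.6·2 + 2.4·-0.5.

-0.4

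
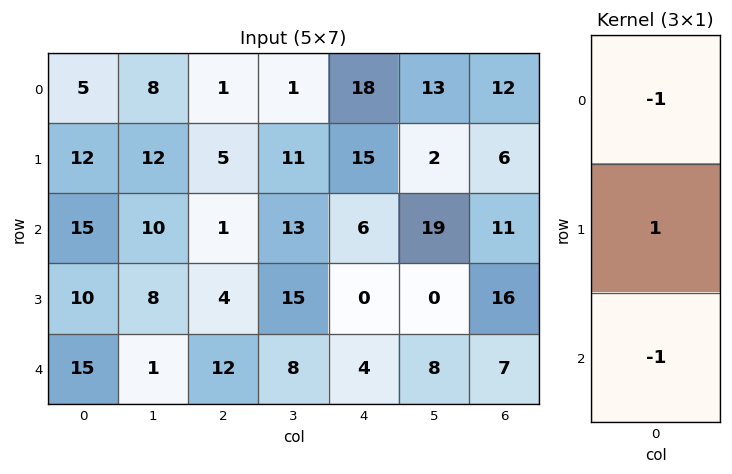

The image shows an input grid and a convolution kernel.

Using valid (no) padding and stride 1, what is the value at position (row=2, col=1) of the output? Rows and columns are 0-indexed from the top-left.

The receptive field on the input at this output position is [10 / 8 / 1]. Elementwise product with the kernel and sum: 10·-1 + 8·1 + 1·-1.

-3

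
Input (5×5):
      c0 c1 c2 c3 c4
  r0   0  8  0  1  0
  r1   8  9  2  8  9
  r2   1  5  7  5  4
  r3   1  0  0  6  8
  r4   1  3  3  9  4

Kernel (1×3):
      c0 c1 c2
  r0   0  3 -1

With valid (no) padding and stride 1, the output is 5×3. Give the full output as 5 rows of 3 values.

Output[0,0]: The receptive field on the input at this output position is [0 8 0]. Elementwise product with the kernel and sum: 8·3 + 0·-1.

24 -1 3
25 -2 15
8 16 11
0 -6 10
6 0 23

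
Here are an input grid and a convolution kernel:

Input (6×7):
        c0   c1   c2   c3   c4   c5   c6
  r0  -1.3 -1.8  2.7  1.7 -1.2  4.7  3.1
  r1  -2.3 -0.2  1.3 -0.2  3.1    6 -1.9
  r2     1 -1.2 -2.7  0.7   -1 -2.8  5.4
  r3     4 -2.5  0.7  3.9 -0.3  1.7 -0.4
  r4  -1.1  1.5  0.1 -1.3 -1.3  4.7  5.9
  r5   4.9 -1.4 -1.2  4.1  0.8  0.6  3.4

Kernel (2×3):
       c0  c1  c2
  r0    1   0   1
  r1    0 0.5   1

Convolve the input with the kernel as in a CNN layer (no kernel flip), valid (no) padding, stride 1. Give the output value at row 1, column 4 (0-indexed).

5.2

The receptive field on the input at this output position is [3.1 6 -1.9 / -1 -2.8 5.4]. Elementwise product with the kernel and sum: 3.1·1 + -1.9·1 + -2.8·0.5 + 5.4·1.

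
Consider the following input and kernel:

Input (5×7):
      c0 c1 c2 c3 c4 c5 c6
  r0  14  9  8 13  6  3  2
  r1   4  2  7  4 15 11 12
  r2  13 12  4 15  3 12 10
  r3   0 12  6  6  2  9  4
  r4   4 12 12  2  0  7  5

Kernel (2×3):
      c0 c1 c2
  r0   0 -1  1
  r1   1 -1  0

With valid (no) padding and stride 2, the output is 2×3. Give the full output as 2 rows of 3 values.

1 -4 3
-20 -12 -9

Output[0,0]: The receptive field on the input at this output position is [14 9 8 / 4 2 7]. Elementwise product with the kernel and sum: 9·-1 + 8·1 + 4·1 + 2·-1.
Output[0,1]: The receptive field on the input at this output position is [8 13 6 / 7 4 15]. Elementwise product with the kernel and sum: 13·-1 + 6·1 + 7·1 + 4·-1.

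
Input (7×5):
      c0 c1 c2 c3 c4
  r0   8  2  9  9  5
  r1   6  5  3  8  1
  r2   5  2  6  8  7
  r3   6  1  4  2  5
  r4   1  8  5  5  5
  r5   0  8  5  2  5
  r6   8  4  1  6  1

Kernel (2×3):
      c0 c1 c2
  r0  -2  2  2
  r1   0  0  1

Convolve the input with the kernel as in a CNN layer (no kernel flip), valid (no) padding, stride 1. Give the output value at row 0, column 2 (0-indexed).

The receptive field on the input at this output position is [9 9 5 / 3 8 1]. Elementwise product with the kernel and sum: 9·-2 + 9·2 + 5·2 + 1·1.

11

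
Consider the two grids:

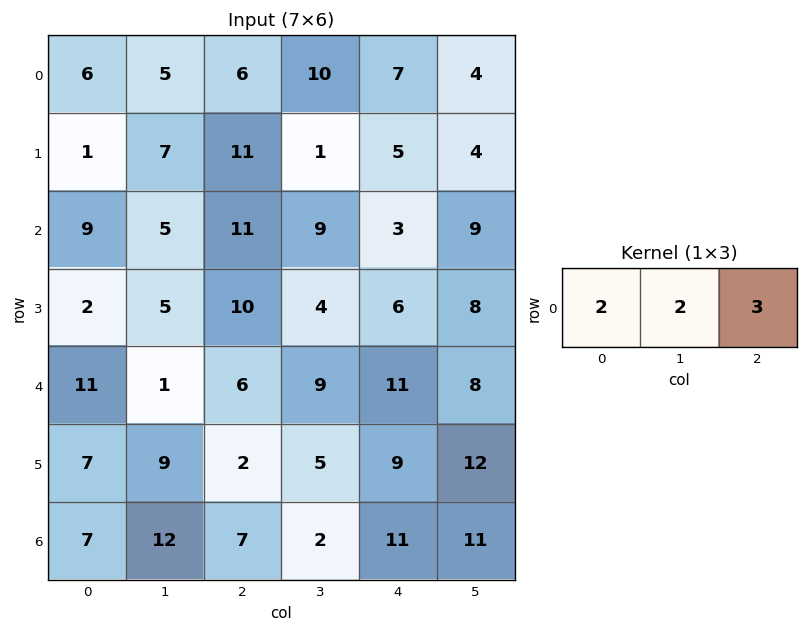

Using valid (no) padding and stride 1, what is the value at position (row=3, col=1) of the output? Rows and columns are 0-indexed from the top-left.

The receptive field on the input at this output position is [5 10 4]. Elementwise product with the kernel and sum: 5·2 + 10·2 + 4·3.

42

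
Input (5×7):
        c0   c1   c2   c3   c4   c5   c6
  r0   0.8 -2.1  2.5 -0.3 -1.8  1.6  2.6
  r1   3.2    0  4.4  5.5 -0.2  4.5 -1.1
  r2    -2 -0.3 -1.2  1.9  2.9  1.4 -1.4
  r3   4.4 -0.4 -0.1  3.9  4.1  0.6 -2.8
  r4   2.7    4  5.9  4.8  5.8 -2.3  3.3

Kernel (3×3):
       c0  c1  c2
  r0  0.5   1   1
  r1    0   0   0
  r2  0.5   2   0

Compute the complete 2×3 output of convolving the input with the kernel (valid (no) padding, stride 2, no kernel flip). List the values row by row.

-0.8 2.35 7.55
6.85 16.75 -0.25

Output[0,0]: The receptive field on the input at this output position is [0.8 -2.1 2.5 / 3.2 0 4.4 / -2 -0.3 -1.2]. Elementwise product with the kernel and sum: 0.8·0.5 + -2.1·1 + 2.5·1 + -2·0.5 + -0.3·2.
Output[0,1]: The receptive field on the input at this output position is [2.5 -0.3 -1.8 / 4.4 5.5 -0.2 / -1.2 1.9 2.9]. Elementwise product with the kernel and sum: 2.5·0.5 + -0.3·1 + -1.8·1 + -1.2·0.5 + 1.9·2.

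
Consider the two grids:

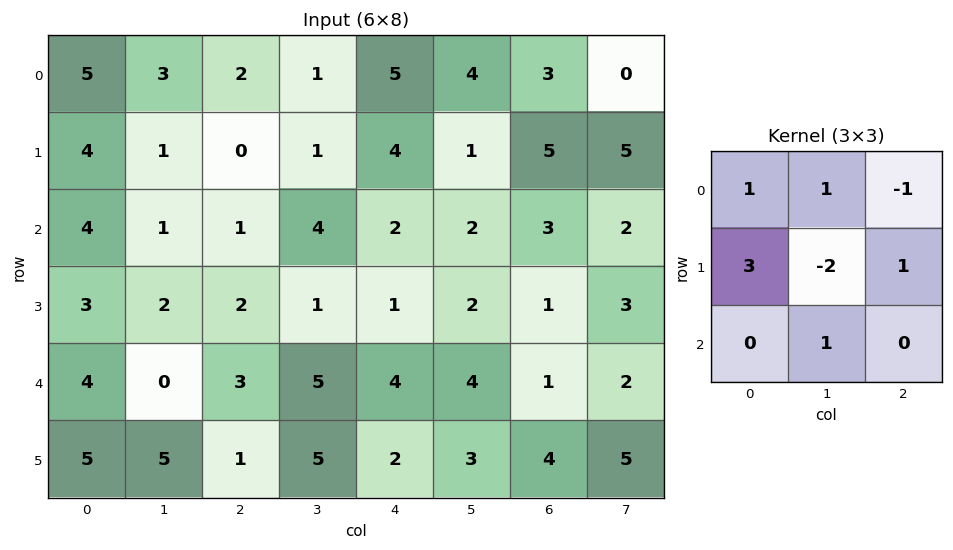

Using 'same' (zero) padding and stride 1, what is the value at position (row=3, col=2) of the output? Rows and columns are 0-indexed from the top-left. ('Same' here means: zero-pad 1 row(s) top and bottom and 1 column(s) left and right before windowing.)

The receptive field on the zero-padded input at this output position is [1 1 4 / 2 2 1 / 0 3 5]. Elementwise product with the kernel and sum: 1·1 + 1·1 + 4·-1 + 2·3 + 2·-2 + 1·1 + 3·1.

4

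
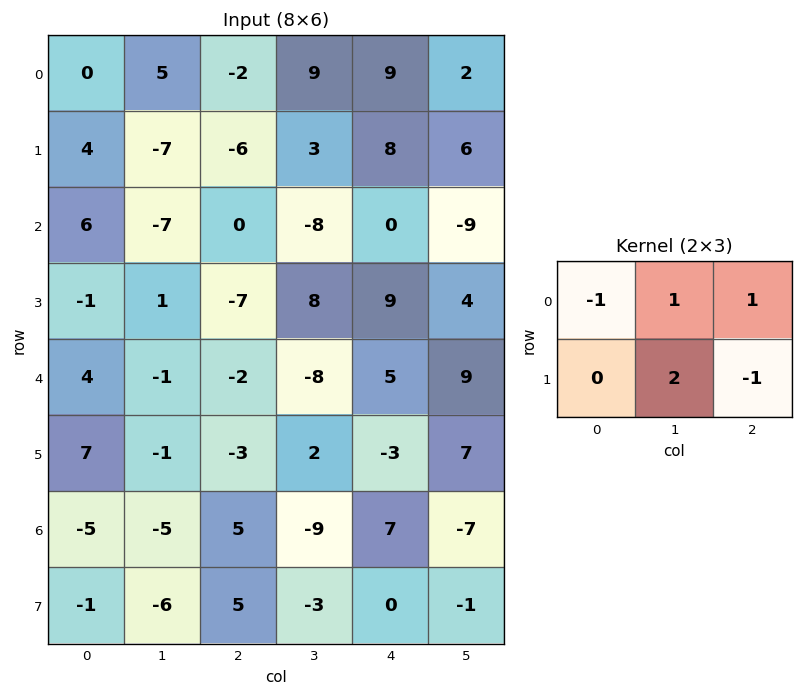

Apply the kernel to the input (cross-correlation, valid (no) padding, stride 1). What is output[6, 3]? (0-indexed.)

10

The receptive field on the input at this output position is [-9 7 -7 / -3 0 -1]. Elementwise product with the kernel and sum: -9·-1 + 7·1 + -7·1 + 0·2 + -1·-1.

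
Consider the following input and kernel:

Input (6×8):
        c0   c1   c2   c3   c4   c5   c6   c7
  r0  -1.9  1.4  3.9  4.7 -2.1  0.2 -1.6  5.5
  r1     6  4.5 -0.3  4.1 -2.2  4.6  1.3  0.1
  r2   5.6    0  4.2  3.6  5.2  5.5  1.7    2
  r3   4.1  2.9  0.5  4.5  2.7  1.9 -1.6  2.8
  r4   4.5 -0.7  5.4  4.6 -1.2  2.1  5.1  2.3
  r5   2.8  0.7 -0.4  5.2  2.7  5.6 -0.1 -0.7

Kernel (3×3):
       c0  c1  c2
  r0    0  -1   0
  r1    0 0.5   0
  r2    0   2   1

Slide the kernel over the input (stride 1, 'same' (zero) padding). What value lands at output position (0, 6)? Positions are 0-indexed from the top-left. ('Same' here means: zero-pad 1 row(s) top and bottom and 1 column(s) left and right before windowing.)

The receptive field on the zero-padded input at this output position is [0 0 0 / 0.2 -1.6 5.5 / 4.6 1.3 0.1]. Elementwise product with the kernel and sum: 0·-1 + -1.6·0.5 + 1.3·2 + 0.1·1.

1.9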